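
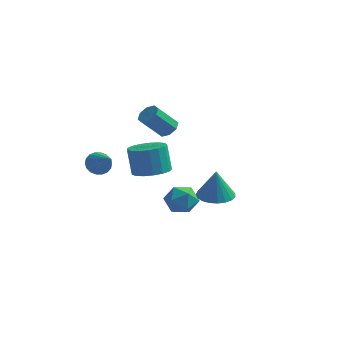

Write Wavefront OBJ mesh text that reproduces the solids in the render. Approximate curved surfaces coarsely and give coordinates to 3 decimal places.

v 0.561 -0.031 2.016
v 1.089 -0.291 2.174
v 0.388 -1.029 3.303
v -0.141 -0.769 3.144
v 1.016 0.115 2.394
v 0.315 -0.624 3.523
v 0.677 0.435 2.393
v -0.025 -0.304 3.521
v 0.269 0.482 2.17
v -0.433 -0.256 3.298
v 0.032 0.229 1.857
v -0.669 -0.509 2.986
v 0.105 -0.176 1.637
v -0.596 -0.915 2.766
v 0.445 -0.496 1.639
v -0.257 -1.235 2.767
v 0.853 -0.544 1.862
v 0.151 -1.282 2.99
v -1.253 2.136 -2.282
v -0.626 2.914 -2.253
v -0.979 3.142 -0.709
v -1.607 2.364 -0.738
v -1.045 3.11 -2.377
v -1.398 3.337 -0.834
v -1.511 3.082 -2.48
v -1.864 3.309 -0.936
v -1.919 2.838 -2.537
v -2.272 3.065 -0.993
v -2.174 2.433 -2.536
v -2.527 2.66 -0.992
v -2.218 1.96 -2.477
v -2.571 2.187 -0.933
v -2.041 1.527 -2.373
v -2.395 1.755 -0.829
v -1.684 1.235 -2.248
v -2.037 1.462 -0.704
v -1.228 1.148 -2.131
v -1.581 1.375 -0.587
v -0.778 1.288 -2.048
v -1.131 1.516 -0.504
v -0.437 1.623 -2.02
v -0.79 1.85 -0.476
v -0.282 2.075 -2.051
v -0.636 2.302 -0.507
v -0.351 2.541 -2.135
v -0.704 2.768 -0.591
v -1.763 -2.786 0.485
v -1.473 -3.015 -0.074
v -0.697 -3.654 1.395
v -1.319 -2.766 -0.017
v -1.253 -2.521 0.14
v -1.289 -2.328 0.365
v -1.418 -2.226 0.614
v -1.616 -2.235 0.837
v -1.842 -2.353 0.99
v -2.054 -2.556 1.043
v -2.207 -2.805 0.986
v -2.273 -3.05 0.829
v -2.238 -3.243 0.604
v -2.109 -3.345 0.356
v -1.911 -3.336 0.133
v -1.684 -3.218 -0.021
v 0.004 2.19 -3.384
v 0.776 2.352 -3.887
v 0.384 0.728 -3.273
v 1.156 0.89 -3.776
v 1.081 1.236 -2.91
v 0.846 2.139 -2.978
v 0.314 0.941 -4.182
v 0.079 1.844 -4.25
v 0.968 1.58 -4.38
v 1.442 1.762 -3.594
v -0.282 1.318 -3.566
v 0.192 1.5 -2.78
v 3.708 -1.853 -0.917
v 4.469 -1.354 -0.912
v 3.772 -1.967 0.677
v 4.201 -1.089 -0.882
v 3.847 -0.956 -0.859
v 3.47 -0.978 -0.846
v 3.133 -1.152 -0.845
v 2.897 -1.447 -0.856
v 2.8 -1.812 -0.879
v 2.861 -2.184 -0.907
v 3.068 -2.499 -0.938
v 3.386 -2.703 -0.965
v 3.76 -2.759 -0.984
v 4.124 -2.659 -0.991
v 4.417 -2.42 -0.986
v 4.588 -2.082 -0.968
v 4.606 -1.705 -0.942
f 2 1 5
f 2 5 3
f 3 5 6
f 3 6 4
f 5 1 7
f 5 7 6
f 6 7 8
f 6 8 4
f 7 1 9
f 7 9 8
f 8 9 10
f 8 10 4
f 9 1 11
f 9 11 10
f 10 11 12
f 10 12 4
f 11 1 13
f 11 13 12
f 12 13 14
f 12 14 4
f 13 1 15
f 13 15 14
f 14 15 16
f 14 16 4
f 15 1 17
f 15 17 16
f 16 17 18
f 16 18 4
f 17 1 2
f 17 2 18
f 18 2 3
f 18 3 4
f 20 19 23
f 20 23 21
f 21 23 24
f 21 24 22
f 23 19 25
f 23 25 24
f 24 25 26
f 24 26 22
f 25 19 27
f 25 27 26
f 26 27 28
f 26 28 22
f 27 19 29
f 27 29 28
f 28 29 30
f 28 30 22
f 29 19 31
f 29 31 30
f 30 31 32
f 30 32 22
f 31 19 33
f 31 33 32
f 32 33 34
f 32 34 22
f 33 19 35
f 33 35 34
f 34 35 36
f 34 36 22
f 35 19 37
f 35 37 36
f 36 37 38
f 36 38 22
f 37 19 39
f 37 39 38
f 38 39 40
f 38 40 22
f 39 19 41
f 39 41 40
f 40 41 42
f 40 42 22
f 41 19 43
f 41 43 42
f 42 43 44
f 42 44 22
f 43 19 45
f 43 45 44
f 44 45 46
f 44 46 22
f 45 19 20
f 45 20 46
f 46 20 21
f 46 21 22
f 48 47 50
f 48 50 49
f 50 47 51
f 50 51 49
f 51 47 52
f 51 52 49
f 52 47 53
f 52 53 49
f 53 47 54
f 53 54 49
f 54 47 55
f 54 55 49
f 55 47 56
f 55 56 49
f 56 47 57
f 56 57 49
f 57 47 58
f 57 58 49
f 58 47 59
f 58 59 49
f 59 47 60
f 59 60 49
f 60 47 61
f 60 61 49
f 61 47 62
f 61 62 49
f 62 47 48
f 62 48 49
f 63 74 68
f 63 68 64
f 63 64 70
f 63 70 73
f 63 73 74
f 64 68 72
f 68 74 67
f 74 73 65
f 73 70 69
f 70 64 71
f 66 72 67
f 66 67 65
f 66 65 69
f 66 69 71
f 66 71 72
f 67 72 68
f 65 67 74
f 69 65 73
f 71 69 70
f 72 71 64
f 76 75 78
f 76 78 77
f 78 75 79
f 78 79 77
f 79 75 80
f 79 80 77
f 80 75 81
f 80 81 77
f 81 75 82
f 81 82 77
f 82 75 83
f 82 83 77
f 83 75 84
f 83 84 77
f 84 75 85
f 84 85 77
f 85 75 86
f 85 86 77
f 86 75 87
f 86 87 77
f 87 75 88
f 87 88 77
f 88 75 89
f 88 89 77
f 89 75 90
f 89 90 77
f 90 75 91
f 90 91 77
f 91 75 76
f 91 76 77



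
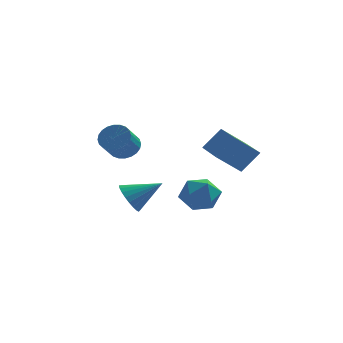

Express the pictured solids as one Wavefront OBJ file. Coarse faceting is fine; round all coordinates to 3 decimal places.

v -0.35 -0.531 0.778
v 0.081 -0.9 0.159
v 1.05 -0.309 1.622
v 0.088 -0.586 0.064
v 0.029 -0.264 0.078
v -0.088 0.017 0.198
v -0.246 0.215 0.407
v -0.419 0.299 0.672
v -0.581 0.257 0.954
v -0.709 0.095 1.208
v -0.782 -0.163 1.398
v -0.789 -0.476 1.493
v -0.729 -0.798 1.479
v -0.612 -1.08 1.358
v -0.455 -1.278 1.15
v -0.282 -1.362 0.884
v -0.119 -1.32 0.603
v 0.008 -1.158 0.348
v 3.112 -0.629 1.166
v 3.636 -1.334 1.597
v 1.804 -1.506 1.323
v 2.328 -2.211 1.754
v 2.18 -1.361 2.215
v 2.988 -0.819 2.117
v 2.452 -2.021 0.803
v 3.26 -1.479 0.705
v 3.228 -2.194 1.372
v 3.06 -1.786 2.245
v 2.38 -1.054 0.675
v 2.212 -0.646 1.548
v 4.375 0.71 2.011
v 3.306 0.287 3.005
v 3.701 2.314 1.97
v 2.632 1.891 2.964
v 5.168 1.069 3.016
v 4.099 0.646 4.01
v 4.494 2.673 2.975
v 3.425 2.25 3.969
v -0.993 4.015 2.192
v -0.262 3.717 2.164
v -0.616 2.767 3.039
v -1.347 3.065 3.068
v -0.236 3.92 2.394
v -0.589 2.969 3.27
v -0.324 4.137 2.594
v -0.678 3.187 3.47
v -0.515 4.336 2.733
v -0.868 3.385 3.609
v -0.778 4.486 2.789
v -1.132 3.535 3.665
v -1.075 4.564 2.755
v -1.428 3.613 3.631
v -1.358 4.559 2.635
v -1.712 3.608 3.51
v -1.587 4.471 2.447
v -1.94 3.52 3.323
v -1.724 4.313 2.221
v -2.078 3.363 3.096
v -1.751 4.111 1.99
v -2.104 3.16 2.866
v -1.662 3.893 1.79
v -2.016 2.943 2.666
v -1.472 3.695 1.651
v -1.825 2.744 2.527
v -1.208 3.545 1.595
v -1.562 2.594 2.471
v -0.912 3.467 1.629
v -1.265 2.516 2.505
v -0.628 3.472 1.75
v -0.982 2.521 2.625
v -0.4 3.56 1.937
v -0.753 2.609 2.813
f 2 1 4
f 2 4 3
f 4 1 5
f 4 5 3
f 5 1 6
f 5 6 3
f 6 1 7
f 6 7 3
f 7 1 8
f 7 8 3
f 8 1 9
f 8 9 3
f 9 1 10
f 9 10 3
f 10 1 11
f 10 11 3
f 11 1 12
f 11 12 3
f 12 1 13
f 12 13 3
f 13 1 14
f 13 14 3
f 14 1 15
f 14 15 3
f 15 1 16
f 15 16 3
f 16 1 17
f 16 17 3
f 17 1 18
f 17 18 3
f 18 1 2
f 18 2 3
f 19 30 24
f 19 24 20
f 19 20 26
f 19 26 29
f 19 29 30
f 20 24 28
f 24 30 23
f 30 29 21
f 29 26 25
f 26 20 27
f 22 28 23
f 22 23 21
f 22 21 25
f 22 25 27
f 22 27 28
f 23 28 24
f 21 23 30
f 25 21 29
f 27 25 26
f 28 27 20
f 32 34 31
f 35 32 31
f 31 34 33
f 33 35 31
f 32 38 34
f 36 32 35
f 36 38 32
f 34 38 33
f 37 35 33
f 33 38 37
f 37 36 35
f 38 36 37
f 40 39 43
f 40 43 41
f 41 43 44
f 41 44 42
f 43 39 45
f 43 45 44
f 44 45 46
f 44 46 42
f 45 39 47
f 45 47 46
f 46 47 48
f 46 48 42
f 47 39 49
f 47 49 48
f 48 49 50
f 48 50 42
f 49 39 51
f 49 51 50
f 50 51 52
f 50 52 42
f 51 39 53
f 51 53 52
f 52 53 54
f 52 54 42
f 53 39 55
f 53 55 54
f 54 55 56
f 54 56 42
f 55 39 57
f 55 57 56
f 56 57 58
f 56 58 42
f 57 39 59
f 57 59 58
f 58 59 60
f 58 60 42
f 59 39 61
f 59 61 60
f 60 61 62
f 60 62 42
f 61 39 63
f 61 63 62
f 62 63 64
f 62 64 42
f 63 39 65
f 63 65 64
f 64 65 66
f 64 66 42
f 65 39 67
f 65 67 66
f 66 67 68
f 66 68 42
f 67 39 69
f 67 69 68
f 68 69 70
f 68 70 42
f 69 39 71
f 69 71 70
f 70 71 72
f 70 72 42
f 71 39 40
f 71 40 72
f 72 40 41
f 72 41 42



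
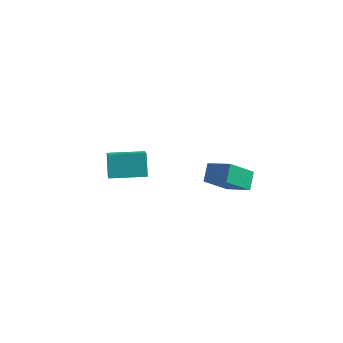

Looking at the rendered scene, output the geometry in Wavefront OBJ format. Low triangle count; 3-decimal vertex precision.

v -2.688 2.782 0.789
v -2.096 1.628 1.857
v -3.056 3.494 1.762
v -2.463 2.34 2.829
v -1.097 3.6 0.791
v -0.504 2.446 1.858
v -1.464 4.312 1.763
v -0.872 3.158 2.831
v 3.813 1.269 4.164
v 3.678 2.058 4.73
v 2.638 1.499 3.563
v 2.503 2.288 4.128
v 4.577 2.212 3.032
v 4.442 3.001 3.597
v 3.402 2.442 2.43
v 3.267 3.231 2.996
f 2 4 1
f 5 2 1
f 1 4 3
f 3 5 1
f 2 8 4
f 6 2 5
f 6 8 2
f 4 8 3
f 7 5 3
f 3 8 7
f 7 6 5
f 8 6 7
f 10 12 9
f 13 10 9
f 9 12 11
f 11 13 9
f 10 16 12
f 14 10 13
f 14 16 10
f 12 16 11
f 15 13 11
f 11 16 15
f 15 14 13
f 16 14 15



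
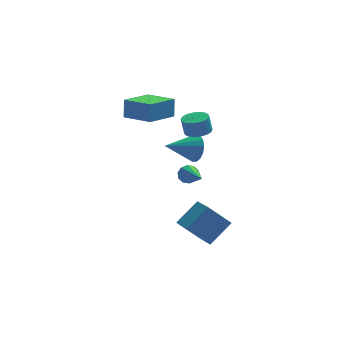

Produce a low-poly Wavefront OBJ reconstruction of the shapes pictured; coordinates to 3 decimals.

v 1.802 -0.058 -0.897
v 2.136 0.219 -0.455
v 2.258 -2.002 -0.023
v 1.775 0.191 -0.33
v 1.424 0.067 -0.421
v 1.218 -0.104 -0.695
v 1.234 -0.258 -1.045
v 1.467 -0.335 -1.339
v 1.828 -0.307 -1.464
v 2.179 -0.183 -1.373
v 2.386 -0.012 -1.099
v 2.37 0.142 -0.749
v -0.115 1.1 2.664
v -0.053 1.434 3.825
v -1.418 2.405 2.358
v -1.357 2.739 3.519
v 1.337 2.441 2.201
v 1.398 2.775 3.362
v 0.033 3.746 1.895
v 0.095 4.08 3.056
v 1.384 -2.671 -3.442
v 2.616 -1.974 -2.314
v 1.02 -1.155 -3.982
v 2.252 -0.458 -2.853
v 2.628 -2.822 -4.707
v 3.86 -2.125 -3.578
v 2.264 -1.306 -5.246
v 3.496 -0.609 -4.118
v 2.566 1.701 1.374
v 3.314 1.894 1.484
v 3.141 1.973 2.517
v 2.394 1.779 2.406
v 3.188 2.168 1.442
v 3.015 2.246 2.475
v 2.966 2.37 1.39
v 2.794 2.449 2.422
v 2.685 2.471 1.335
v 2.512 2.549 2.367
v 2.385 2.454 1.286
v 2.212 2.533 2.319
v 2.112 2.323 1.25
v 1.94 2.401 2.283
v 1.909 2.097 1.233
v 1.736 2.175 2.266
v 1.806 1.81 1.238
v 1.633 1.889 2.271
v 1.819 1.507 1.263
v 1.646 1.586 2.296
v 1.945 1.234 1.305
v 1.772 1.312 2.338
v 2.166 1.031 1.358
v 1.994 1.11 2.39
v 2.448 0.931 1.413
v 2.275 1.009 2.445
v 2.748 0.947 1.461
v 2.575 1.026 2.494
v 3.02 1.079 1.497
v 2.848 1.157 2.53
v 3.224 1.305 1.514
v 3.051 1.383 2.547
v 3.327 1.591 1.509
v 3.154 1.67 2.542
v 2.471 2.082 -0.209
v 2.841 1.758 0.616
v 0.729 1.618 0.389
v 2.752 2.201 0.701
v 2.599 2.616 0.578
v 2.417 2.909 0.275
v 2.248 3.013 -0.14
v 2.129 2.903 -0.57
v 2.089 2.605 -0.917
v 2.137 2.187 -1.103
v 2.261 1.745 -1.083
v 2.434 1.38 -0.863
v 2.615 1.176 -0.494
v 2.763 1.179 -0.059
v 2.844 1.389 0.342
f 2 1 4
f 2 4 3
f 4 1 5
f 4 5 3
f 5 1 6
f 5 6 3
f 6 1 7
f 6 7 3
f 7 1 8
f 7 8 3
f 8 1 9
f 8 9 3
f 9 1 10
f 9 10 3
f 10 1 11
f 10 11 3
f 11 1 12
f 11 12 3
f 12 1 2
f 12 2 3
f 14 16 13
f 17 14 13
f 13 16 15
f 15 17 13
f 14 20 16
f 18 14 17
f 18 20 14
f 16 20 15
f 19 17 15
f 15 20 19
f 19 18 17
f 20 18 19
f 22 24 21
f 25 22 21
f 21 24 23
f 23 25 21
f 22 28 24
f 26 22 25
f 26 28 22
f 24 28 23
f 27 25 23
f 23 28 27
f 27 26 25
f 28 26 27
f 30 29 33
f 30 33 31
f 31 33 34
f 31 34 32
f 33 29 35
f 33 35 34
f 34 35 36
f 34 36 32
f 35 29 37
f 35 37 36
f 36 37 38
f 36 38 32
f 37 29 39
f 37 39 38
f 38 39 40
f 38 40 32
f 39 29 41
f 39 41 40
f 40 41 42
f 40 42 32
f 41 29 43
f 41 43 42
f 42 43 44
f 42 44 32
f 43 29 45
f 43 45 44
f 44 45 46
f 44 46 32
f 45 29 47
f 45 47 46
f 46 47 48
f 46 48 32
f 47 29 49
f 47 49 48
f 48 49 50
f 48 50 32
f 49 29 51
f 49 51 50
f 50 51 52
f 50 52 32
f 51 29 53
f 51 53 52
f 52 53 54
f 52 54 32
f 53 29 55
f 53 55 54
f 54 55 56
f 54 56 32
f 55 29 57
f 55 57 56
f 56 57 58
f 56 58 32
f 57 29 59
f 57 59 58
f 58 59 60
f 58 60 32
f 59 29 61
f 59 61 60
f 60 61 62
f 60 62 32
f 61 29 30
f 61 30 62
f 62 30 31
f 62 31 32
f 64 63 66
f 64 66 65
f 66 63 67
f 66 67 65
f 67 63 68
f 67 68 65
f 68 63 69
f 68 69 65
f 69 63 70
f 69 70 65
f 70 63 71
f 70 71 65
f 71 63 72
f 71 72 65
f 72 63 73
f 72 73 65
f 73 63 74
f 73 74 65
f 74 63 75
f 74 75 65
f 75 63 76
f 75 76 65
f 76 63 77
f 76 77 65
f 77 63 64
f 77 64 65



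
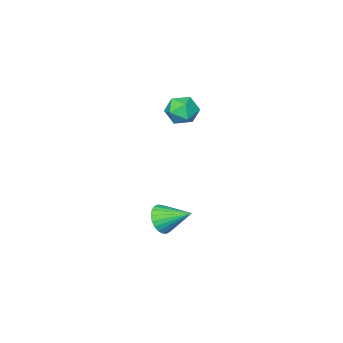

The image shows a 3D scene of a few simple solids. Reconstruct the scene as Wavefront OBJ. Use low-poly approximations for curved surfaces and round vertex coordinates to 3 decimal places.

v -0.149 0.638 3.178
v 0.595 0.757 2.911
v 0.065 -0.637 3.209
v 0.809 -0.518 2.942
v 0.607 -0.283 3.679
v 0.475 0.505 3.659
v 0.185 -0.385 2.461
v 0.053 0.403 2.441
v 0.801 0.125 2.467
v 1.062 0.187 3.22
v -0.402 -0.067 2.9
v -0.141 -0.005 3.653
v 1.952 0.805 -2.49
v 2.367 0.656 -1.872
v 1.328 1.975 -1.79
v 2.547 0.84 -2.019
v 2.636 1.018 -2.238
v 2.621 1.164 -2.496
v 2.504 1.256 -2.753
v 2.303 1.278 -2.97
v 2.048 1.229 -3.113
v 1.779 1.115 -3.162
v 1.536 0.953 -3.109
v 1.356 0.769 -2.961
v 1.267 0.591 -2.742
v 1.282 0.445 -2.484
v 1.399 0.353 -2.228
v 1.6 0.331 -2.011
v 1.855 0.38 -1.867
v 2.124 0.494 -1.818
f 1 12 6
f 1 6 2
f 1 2 8
f 1 8 11
f 1 11 12
f 2 6 10
f 6 12 5
f 12 11 3
f 11 8 7
f 8 2 9
f 4 10 5
f 4 5 3
f 4 3 7
f 4 7 9
f 4 9 10
f 5 10 6
f 3 5 12
f 7 3 11
f 9 7 8
f 10 9 2
f 14 13 16
f 14 16 15
f 16 13 17
f 16 17 15
f 17 13 18
f 17 18 15
f 18 13 19
f 18 19 15
f 19 13 20
f 19 20 15
f 20 13 21
f 20 21 15
f 21 13 22
f 21 22 15
f 22 13 23
f 22 23 15
f 23 13 24
f 23 24 15
f 24 13 25
f 24 25 15
f 25 13 26
f 25 26 15
f 26 13 27
f 26 27 15
f 27 13 28
f 27 28 15
f 28 13 29
f 28 29 15
f 29 13 30
f 29 30 15
f 30 13 14
f 30 14 15



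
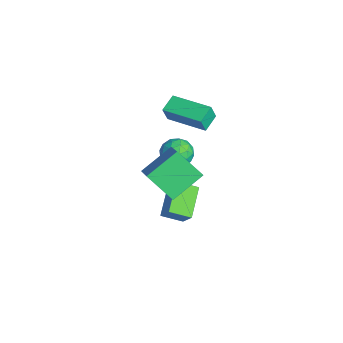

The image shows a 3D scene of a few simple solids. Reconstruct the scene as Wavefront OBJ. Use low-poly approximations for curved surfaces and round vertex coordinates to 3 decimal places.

v 2.506 -2.633 -0.395
v 1.729 -3.548 0.708
v 2.01 -1.203 0.442
v 1.232 -2.118 1.545
v 3.628 -2.682 0.355
v 2.85 -3.597 1.458
v 3.131 -1.252 1.192
v 2.354 -2.167 2.295
v -0.528 -1.814 1.78
v -0.382 -2.075 2.597
v -1.127 -1.2 2.082
v -0.981 -1.46 2.899
v 0.881 -0.52 1.941
v 1.027 -0.78 2.758
v 0.282 0.095 2.243
v 0.428 -0.166 3.06
v -2.336 -1.224 -1.594
v -1.907 -0.557 -1.386
v -1.293 -1.683 -2.274
v -0.864 -1.016 -2.066
v -1.06 -1.572 -1.496
v -1.704 -1.289 -1.076
v -1.496 -0.951 -2.584
v -2.14 -0.668 -2.164
v -1.387 -0.389 -1.998
v -1.118 -0.772 -1.325
v -2.082 -1.468 -2.335
v -1.813 -1.851 -1.662
v -2.213 -0.85 -1.431
v -0.987 -1.39 -2.229
v -1.102 -1.717 -1.894
v -0.85 -1.325 -1.772
v -2.094 -1.28 -1.248
v -1.842 -0.888 -1.126
v -1.344 -1.485 -1.19
v -1.358 -1.352 -2.534
v -1.106 -0.96 -2.412
v -2.35 -0.915 -1.888
v -2.098 -0.523 -1.766
v -1.856 -0.755 -2.47
v -1.656 -0.359 -1.668
v -1.042 -0.629 -2.067
v -1.414 -0.591 -2.372
v -1.793 -0.424 -2.125
v -1.497 -0.585 -1.272
v -0.884 -0.854 -1.672
v -0.999 -1.181 -1.337
v -1.378 -1.015 -1.09
v -1.192 -0.486 -1.632
v -2.316 -1.386 -1.988
v -1.703 -1.655 -2.388
v -1.822 -1.225 -2.57
v -2.201 -1.059 -2.323
v -2.158 -1.611 -1.593
v -1.544 -1.881 -1.992
v -1.407 -1.816 -1.535
v -1.786 -1.649 -1.288
v -2.008 -1.754 -2.028
v -0.456 -1.823 -2.942
v 0.162 -1.605 -2.084
v -0.201 -0.875 -3.368
v 0.418 -0.657 -2.51
v 0.822 -2.503 -3.69
v 1.441 -2.285 -2.832
v 1.078 -1.555 -4.116
v 1.696 -1.337 -3.258
f 2 4 1
f 5 2 1
f 1 4 3
f 3 5 1
f 2 8 4
f 6 2 5
f 6 8 2
f 4 8 3
f 7 5 3
f 3 8 7
f 7 6 5
f 8 6 7
f 10 12 9
f 13 10 9
f 9 12 11
f 11 13 9
f 10 16 12
f 14 10 13
f 14 16 10
f 12 16 11
f 15 13 11
f 11 16 15
f 15 14 13
f 16 14 15
f 17 54 33
f 54 28 57
f 33 57 22
f 54 57 33
f 17 33 29
f 33 22 34
f 29 34 18
f 33 34 29
f 17 29 38
f 29 18 39
f 38 39 24
f 29 39 38
f 17 38 50
f 38 24 53
f 50 53 27
f 38 53 50
f 17 50 54
f 50 27 58
f 54 58 28
f 50 58 54
f 18 34 45
f 34 22 48
f 45 48 26
f 34 48 45
f 22 57 35
f 57 28 56
f 35 56 21
f 57 56 35
f 28 58 55
f 58 27 51
f 55 51 19
f 58 51 55
f 27 53 52
f 53 24 40
f 52 40 23
f 53 40 52
f 24 39 44
f 39 18 41
f 44 41 25
f 39 41 44
f 20 46 32
f 46 26 47
f 32 47 21
f 46 47 32
f 20 32 30
f 32 21 31
f 30 31 19
f 32 31 30
f 20 30 37
f 30 19 36
f 37 36 23
f 30 36 37
f 20 37 42
f 37 23 43
f 42 43 25
f 37 43 42
f 20 42 46
f 42 25 49
f 46 49 26
f 42 49 46
f 21 47 35
f 47 26 48
f 35 48 22
f 47 48 35
f 19 31 55
f 31 21 56
f 55 56 28
f 31 56 55
f 23 36 52
f 36 19 51
f 52 51 27
f 36 51 52
f 25 43 44
f 43 23 40
f 44 40 24
f 43 40 44
f 26 49 45
f 49 25 41
f 45 41 18
f 49 41 45
f 60 62 59
f 63 60 59
f 59 62 61
f 61 63 59
f 60 66 62
f 64 60 63
f 64 66 60
f 62 66 61
f 65 63 61
f 61 66 65
f 65 64 63
f 66 64 65



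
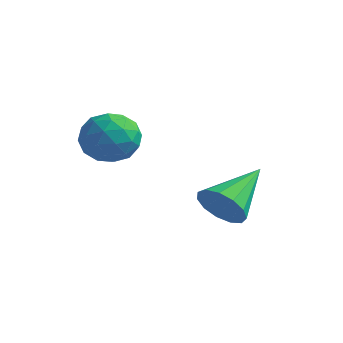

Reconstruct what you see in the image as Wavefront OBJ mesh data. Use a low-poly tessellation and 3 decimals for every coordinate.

v -0.313 -0.259 0.883
v -0.051 -0.672 1.663
v -0.367 1.659 1.917
v 0.384 -0.529 1.42
v 0.598 -0.3 1.007
v 0.522 -0.059 0.554
v 0.182 0.119 0.206
v -0.316 0.177 0.073
v -0.813 0.096 0.198
v -1.151 -0.098 0.539
v -1.223 -0.343 0.991
v -1.006 -0.561 1.408
v -0.57 -0.684 1.658
v -2.273 -1.856 3.309
v -1.837 -2.588 3.888
v -3.783 -2.452 3.692
v -3.347 -3.184 4.271
v -3.308 -2.199 4.571
v -2.375 -1.831 4.334
v -3.245 -3.209 3.246
v -2.312 -2.841 3.009
v -2.438 -3.425 3.849
v -2.477 -2.8 4.668
v -3.143 -2.24 2.912
v -3.182 -1.615 3.731
v -1.923 -2.17 3.565
v -3.697 -2.87 4.015
v -3.674 -2.291 4.191
v -3.418 -2.722 4.531
v -2.239 -1.725 3.827
v -1.983 -2.155 4.168
v -2.847 -1.926 4.569
v -3.637 -2.885 3.412
v -3.381 -3.315 3.753
v -2.202 -2.318 3.049
v -1.946 -2.749 3.389
v -2.773 -3.114 3.011
v -2.02 -3.092 3.883
v -2.907 -3.442 4.107
v -2.847 -3.457 3.505
v -2.299 -3.24 3.366
v -2.043 -2.725 4.364
v -2.93 -3.075 4.589
v -2.907 -2.496 4.765
v -2.359 -2.28 4.626
v -2.396 -3.216 4.341
v -2.69 -1.965 2.991
v -3.577 -2.315 3.216
v -3.261 -2.76 2.954
v -2.713 -2.544 2.815
v -2.713 -1.598 3.473
v -3.6 -1.948 3.697
v -3.321 -1.8 4.214
v -2.773 -1.583 4.075
v -3.224 -1.824 3.239
f 2 1 4
f 2 4 3
f 4 1 5
f 4 5 3
f 5 1 6
f 5 6 3
f 6 1 7
f 6 7 3
f 7 1 8
f 7 8 3
f 8 1 9
f 8 9 3
f 9 1 10
f 9 10 3
f 10 1 11
f 10 11 3
f 11 1 12
f 11 12 3
f 12 1 13
f 12 13 3
f 13 1 2
f 13 2 3
f 14 51 30
f 51 25 54
f 30 54 19
f 51 54 30
f 14 30 26
f 30 19 31
f 26 31 15
f 30 31 26
f 14 26 35
f 26 15 36
f 35 36 21
f 26 36 35
f 14 35 47
f 35 21 50
f 47 50 24
f 35 50 47
f 14 47 51
f 47 24 55
f 51 55 25
f 47 55 51
f 15 31 42
f 31 19 45
f 42 45 23
f 31 45 42
f 19 54 32
f 54 25 53
f 32 53 18
f 54 53 32
f 25 55 52
f 55 24 48
f 52 48 16
f 55 48 52
f 24 50 49
f 50 21 37
f 49 37 20
f 50 37 49
f 21 36 41
f 36 15 38
f 41 38 22
f 36 38 41
f 17 43 29
f 43 23 44
f 29 44 18
f 43 44 29
f 17 29 27
f 29 18 28
f 27 28 16
f 29 28 27
f 17 27 34
f 27 16 33
f 34 33 20
f 27 33 34
f 17 34 39
f 34 20 40
f 39 40 22
f 34 40 39
f 17 39 43
f 39 22 46
f 43 46 23
f 39 46 43
f 18 44 32
f 44 23 45
f 32 45 19
f 44 45 32
f 16 28 52
f 28 18 53
f 52 53 25
f 28 53 52
f 20 33 49
f 33 16 48
f 49 48 24
f 33 48 49
f 22 40 41
f 40 20 37
f 41 37 21
f 40 37 41
f 23 46 42
f 46 22 38
f 42 38 15
f 46 38 42



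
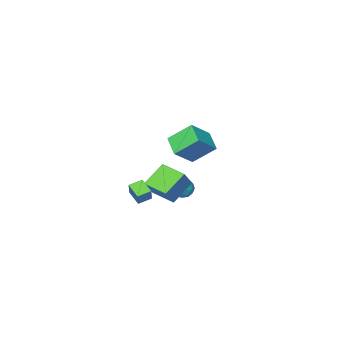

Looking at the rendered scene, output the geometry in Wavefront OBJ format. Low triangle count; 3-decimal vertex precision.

v 0.168 3.259 4.137
v 1.51 3.374 5.191
v 0.574 4.466 3.488
v 1.916 4.582 4.542
v 1.144 2.318 2.998
v 2.486 2.434 4.052
v 1.55 3.526 2.349
v 2.892 3.641 3.403
v -3.46 -3.159 -3.55
v -3.097 -2.718 -4.109
v -2.463 -3.982 -3.551
v -2.1 -3.541 -4.11
v -2.184 -3.256 -3.368
v -2.801 -2.747 -3.367
v -2.759 -3.953 -4.293
v -3.376 -3.444 -4.292
v -2.664 -3.208 -4.568
v -2.308 -2.778 -3.996
v -3.252 -3.922 -3.664
v -2.896 -3.492 -3.092
v -3.366 -2.867 -3.829
v -2.194 -3.833 -3.831
v -2.243 -3.666 -3.395
v -2.03 -3.407 -3.723
v -3.192 -2.884 -3.394
v -2.979 -2.624 -3.722
v -2.442 -2.94 -3.287
v -2.581 -4.076 -3.938
v -2.368 -3.816 -4.266
v -3.53 -3.293 -3.937
v -3.317 -3.034 -4.265
v -3.118 -3.76 -4.373
v -2.898 -2.895 -4.427
v -2.312 -3.379 -4.428
v -2.7 -3.621 -4.535
v -3.062 -3.322 -4.535
v -2.689 -2.642 -4.092
v -2.103 -3.126 -4.092
v -2.152 -2.958 -3.656
v -2.515 -2.659 -3.656
v -2.435 -2.93 -4.361
v -3.457 -3.574 -3.568
v -2.871 -4.058 -3.568
v -3.045 -4.041 -4.004
v -3.408 -3.742 -4.004
v -3.248 -3.321 -3.232
v -2.662 -3.805 -3.233
v -2.498 -3.378 -3.125
v -2.86 -3.079 -3.125
v -3.125 -3.77 -3.299
v -1.941 -3.41 -2.297
v -1.029 -2.964 -1.099
v -2.345 -1.757 -2.605
v -1.433 -1.31 -1.408
v -0.467 -3.27 -3.472
v 0.445 -2.823 -2.275
v -0.871 -1.616 -3.781
v 0.041 -1.17 -2.583
v 3.714 0.404 -0.727
v 2.892 0.582 -0.468
v 3.746 1.324 -1.254
v 2.924 1.501 -0.995
v 4.116 0.919 0.195
v 3.294 1.096 0.454
v 4.148 1.838 -0.332
v 3.326 2.016 -0.073
f 2 4 1
f 5 2 1
f 1 4 3
f 3 5 1
f 2 8 4
f 6 2 5
f 6 8 2
f 4 8 3
f 7 5 3
f 3 8 7
f 7 6 5
f 8 6 7
f 9 46 25
f 46 20 49
f 25 49 14
f 46 49 25
f 9 25 21
f 25 14 26
f 21 26 10
f 25 26 21
f 9 21 30
f 21 10 31
f 30 31 16
f 21 31 30
f 9 30 42
f 30 16 45
f 42 45 19
f 30 45 42
f 9 42 46
f 42 19 50
f 46 50 20
f 42 50 46
f 10 26 37
f 26 14 40
f 37 40 18
f 26 40 37
f 14 49 27
f 49 20 48
f 27 48 13
f 49 48 27
f 20 50 47
f 50 19 43
f 47 43 11
f 50 43 47
f 19 45 44
f 45 16 32
f 44 32 15
f 45 32 44
f 16 31 36
f 31 10 33
f 36 33 17
f 31 33 36
f 12 38 24
f 38 18 39
f 24 39 13
f 38 39 24
f 12 24 22
f 24 13 23
f 22 23 11
f 24 23 22
f 12 22 29
f 22 11 28
f 29 28 15
f 22 28 29
f 12 29 34
f 29 15 35
f 34 35 17
f 29 35 34
f 12 34 38
f 34 17 41
f 38 41 18
f 34 41 38
f 13 39 27
f 39 18 40
f 27 40 14
f 39 40 27
f 11 23 47
f 23 13 48
f 47 48 20
f 23 48 47
f 15 28 44
f 28 11 43
f 44 43 19
f 28 43 44
f 17 35 36
f 35 15 32
f 36 32 16
f 35 32 36
f 18 41 37
f 41 17 33
f 37 33 10
f 41 33 37
f 52 54 51
f 55 52 51
f 51 54 53
f 53 55 51
f 52 58 54
f 56 52 55
f 56 58 52
f 54 58 53
f 57 55 53
f 53 58 57
f 57 56 55
f 58 56 57
f 60 62 59
f 63 60 59
f 59 62 61
f 61 63 59
f 60 66 62
f 64 60 63
f 64 66 60
f 62 66 61
f 65 63 61
f 61 66 65
f 65 64 63
f 66 64 65



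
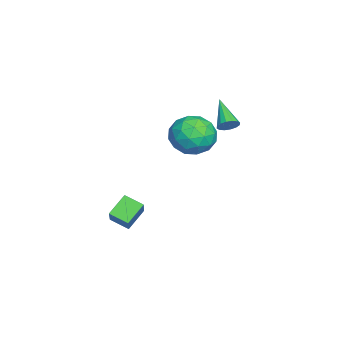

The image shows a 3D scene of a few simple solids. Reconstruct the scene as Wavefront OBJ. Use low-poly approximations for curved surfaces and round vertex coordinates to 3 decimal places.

v 2.495 -3.336 -3.191
v 3.456 -3.177 -2.228
v 2.725 -2.481 -3.562
v 3.686 -2.322 -2.598
v 3.294 -3.858 -3.902
v 4.255 -3.699 -2.938
v 3.524 -3.003 -4.272
v 4.485 -2.844 -3.309
v -1.207 0.096 -1.174
v -0.257 -0.568 -1.037
v -2.303 -1.392 -0.783
v -1.353 -2.056 -0.646
v -1.595 -1.216 0.128
v -0.918 -0.297 -0.114
v -1.642 -1.663 -1.706
v -0.965 -0.744 -1.948
v -0.526 -1.655 -1.366
v -0.497 -1.379 -0.232
v -2.063 -0.581 -1.588
v -2.034 -0.305 -0.454
v -0.636 -0.106 -1.14
v -1.924 -1.854 -0.68
v -2.066 -1.361 -0.225
v -1.508 -1.751 -0.145
v -1.024 0.054 -0.597
v -0.466 -0.336 -0.516
v -1.252 -0.717 0.168
v -2.094 -1.624 -1.304
v -1.536 -2.014 -1.223
v -1.052 -0.209 -1.675
v -0.494 -0.599 -1.595
v -1.308 -1.243 -1.988
v -0.236 -1.135 -1.252
v -0.88 -2.009 -1.023
v -1.05 -1.779 -1.646
v -0.652 -1.238 -1.788
v -0.218 -0.973 -0.586
v -0.863 -1.847 -0.356
v -1.005 -1.353 0.099
v -0.607 -0.813 -0.043
v -0.377 -1.611 -0.779
v -1.697 -0.113 -1.464
v -2.342 -0.987 -1.234
v -1.953 -1.147 -1.777
v -1.555 -0.607 -1.919
v -1.68 0.049 -0.797
v -2.324 -0.825 -0.568
v -1.908 -0.722 -0.032
v -1.51 -0.181 -0.174
v -2.183 -0.349 -1.041
v -1.539 0.58 -0.31
v -1.292 0.781 0.126
v -2.801 -0 0.67
v -1.458 0.987 0.036
v -1.645 1.084 -0.148
v -1.804 1.047 -0.374
v -1.892 0.884 -0.584
v -1.886 0.64 -0.72
v -1.786 0.38 -0.747
v -1.621 0.174 -0.656
v -1.434 0.076 -0.473
v -1.275 0.114 -0.246
v -1.187 0.277 -0.037
v -1.193 0.521 0.1
f 2 4 1
f 5 2 1
f 1 4 3
f 3 5 1
f 2 8 4
f 6 2 5
f 6 8 2
f 4 8 3
f 7 5 3
f 3 8 7
f 7 6 5
f 8 6 7
f 9 46 25
f 46 20 49
f 25 49 14
f 46 49 25
f 9 25 21
f 25 14 26
f 21 26 10
f 25 26 21
f 9 21 30
f 21 10 31
f 30 31 16
f 21 31 30
f 9 30 42
f 30 16 45
f 42 45 19
f 30 45 42
f 9 42 46
f 42 19 50
f 46 50 20
f 42 50 46
f 10 26 37
f 26 14 40
f 37 40 18
f 26 40 37
f 14 49 27
f 49 20 48
f 27 48 13
f 49 48 27
f 20 50 47
f 50 19 43
f 47 43 11
f 50 43 47
f 19 45 44
f 45 16 32
f 44 32 15
f 45 32 44
f 16 31 36
f 31 10 33
f 36 33 17
f 31 33 36
f 12 38 24
f 38 18 39
f 24 39 13
f 38 39 24
f 12 24 22
f 24 13 23
f 22 23 11
f 24 23 22
f 12 22 29
f 22 11 28
f 29 28 15
f 22 28 29
f 12 29 34
f 29 15 35
f 34 35 17
f 29 35 34
f 12 34 38
f 34 17 41
f 38 41 18
f 34 41 38
f 13 39 27
f 39 18 40
f 27 40 14
f 39 40 27
f 11 23 47
f 23 13 48
f 47 48 20
f 23 48 47
f 15 28 44
f 28 11 43
f 44 43 19
f 28 43 44
f 17 35 36
f 35 15 32
f 36 32 16
f 35 32 36
f 18 41 37
f 41 17 33
f 37 33 10
f 41 33 37
f 52 51 54
f 52 54 53
f 54 51 55
f 54 55 53
f 55 51 56
f 55 56 53
f 56 51 57
f 56 57 53
f 57 51 58
f 57 58 53
f 58 51 59
f 58 59 53
f 59 51 60
f 59 60 53
f 60 51 61
f 60 61 53
f 61 51 62
f 61 62 53
f 62 51 63
f 62 63 53
f 63 51 64
f 63 64 53
f 64 51 52
f 64 52 53



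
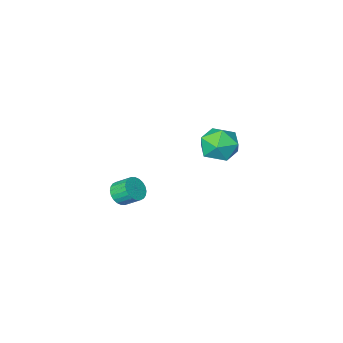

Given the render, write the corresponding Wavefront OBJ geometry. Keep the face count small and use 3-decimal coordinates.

v 2.771 -1.383 -0.02
v 3.191 -1.559 0.485
v 2.749 -0.893 1.085
v 2.329 -0.717 0.58
v 3.328 -1.364 0.369
v 2.886 -0.697 0.969
v 3.381 -1.172 0.194
v 2.939 -0.505 0.794
v 3.34 -1.012 -0.014
v 2.898 -0.345 0.587
v 3.213 -0.908 -0.222
v 2.771 -0.241 0.378
v 3.019 -0.877 -0.4
v 2.577 -0.21 0.2
v 2.787 -0.923 -0.52
v 2.345 -0.256 0.08
v 2.552 -1.039 -0.564
v 2.11 -0.372 0.036
v 2.351 -1.207 -0.525
v 1.909 -0.541 0.075
v 2.214 -1.403 -0.409
v 1.772 -0.736 0.191
v 2.161 -1.595 -0.234
v 1.719 -0.928 0.366
v 2.202 -1.755 -0.027
v 1.76 -1.088 0.574
v 2.329 -1.859 0.182
v 1.887 -1.192 0.782
v 2.523 -1.89 0.36
v 2.081 -1.223 0.96
v 2.755 -1.844 0.48
v 2.313 -1.177 1.08
v 2.99 -1.728 0.524
v 2.548 -1.061 1.124
v -3.409 -2.124 -0.368
v -2.567 -2.872 -0.224
v -4.513 -3.168 0.664
v -3.671 -3.916 0.808
v -3.608 -2.889 1.29
v -2.926 -2.244 0.652
v -4.154 -3.796 -0.212
v -3.472 -3.151 -0.85
v -3.027 -3.905 -0.127
v -2.69 -3.345 0.801
v -4.39 -2.695 -0.361
v -4.053 -2.135 0.567
f 2 1 5
f 2 5 3
f 3 5 6
f 3 6 4
f 5 1 7
f 5 7 6
f 6 7 8
f 6 8 4
f 7 1 9
f 7 9 8
f 8 9 10
f 8 10 4
f 9 1 11
f 9 11 10
f 10 11 12
f 10 12 4
f 11 1 13
f 11 13 12
f 12 13 14
f 12 14 4
f 13 1 15
f 13 15 14
f 14 15 16
f 14 16 4
f 15 1 17
f 15 17 16
f 16 17 18
f 16 18 4
f 17 1 19
f 17 19 18
f 18 19 20
f 18 20 4
f 19 1 21
f 19 21 20
f 20 21 22
f 20 22 4
f 21 1 23
f 21 23 22
f 22 23 24
f 22 24 4
f 23 1 25
f 23 25 24
f 24 25 26
f 24 26 4
f 25 1 27
f 25 27 26
f 26 27 28
f 26 28 4
f 27 1 29
f 27 29 28
f 28 29 30
f 28 30 4
f 29 1 31
f 29 31 30
f 30 31 32
f 30 32 4
f 31 1 33
f 31 33 32
f 32 33 34
f 32 34 4
f 33 1 2
f 33 2 34
f 34 2 3
f 34 3 4
f 35 46 40
f 35 40 36
f 35 36 42
f 35 42 45
f 35 45 46
f 36 40 44
f 40 46 39
f 46 45 37
f 45 42 41
f 42 36 43
f 38 44 39
f 38 39 37
f 38 37 41
f 38 41 43
f 38 43 44
f 39 44 40
f 37 39 46
f 41 37 45
f 43 41 42
f 44 43 36



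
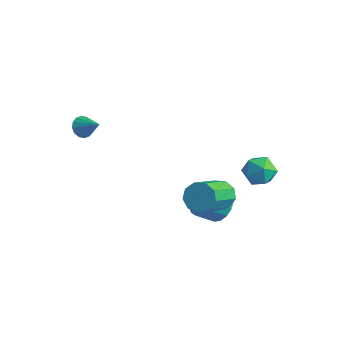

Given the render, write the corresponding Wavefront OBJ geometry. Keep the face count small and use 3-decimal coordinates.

v -2.704 -2.952 0.648
v -2.447 -2.612 0.254
v -1.736 -2.868 1.352
v -2.595 -2.424 0.435
v -2.772 -2.377 0.673
v -2.931 -2.484 0.904
v -3.029 -2.717 1.066
v -3.04 -3.013 1.117
v -2.961 -3.292 1.042
v -2.813 -3.481 0.861
v -2.636 -3.528 0.623
v -2.477 -3.42 0.392
v -2.379 -3.188 0.229
v -2.368 -2.892 0.179
v 3.119 1.834 -2.021
v 3.566 2.372 -1.516
v 3.594 0.748 -1.284
v 4.041 1.286 -0.779
v 3.179 1.277 -0.743
v 2.886 1.948 -1.198
v 4.274 1.172 -1.602
v 3.981 1.843 -2.057
v 4.28 1.963 -1.257
v 3.604 2.027 -0.727
v 3.556 1.093 -2.073
v 2.88 1.157 -1.543
v 2.381 0.408 -3.834
v 3.163 -0.035 -3.789
v 2.721 -0.752 -3.161
v 1.939 -0.308 -3.206
v 3.182 0.241 -3.459
v 2.74 -0.475 -2.832
v 3.018 0.556 -3.216
v 2.576 -0.16 -2.588
v 2.708 0.837 -3.114
v 2.266 0.121 -2.486
v 2.323 1.02 -3.177
v 1.881 0.304 -2.549
v 1.951 1.063 -3.39
v 1.509 0.346 -2.762
v 1.678 0.955 -3.705
v 1.236 0.239 -3.077
v 1.566 0.722 -4.05
v 1.124 0.006 -3.422
v 1.64 0.417 -4.345
v 1.198 -0.299 -3.717
v 1.885 0.111 -4.523
v 1.442 -0.606 -3.895
v 2.243 -0.128 -4.543
v 1.8 -0.844 -3.915
v 2.632 -0.244 -4.401
v 2.19 -0.96 -3.773
v 2.964 -0.211 -4.129
v 2.522 -0.927 -3.501
v 3.112 -0.471 -2.05
v 3.555 -0.033 -1.598
v 3.971 -1.75 -0.339
v 3.528 -2.189 -0.79
v 3.058 -0.026 -1.424
v 3.474 -1.743 -0.165
v 2.586 -0.227 -1.543
v 3.002 -1.945 -0.284
v 2.36 -0.543 -1.899
v 2.776 -2.26 -0.64
v 2.486 -0.825 -2.325
v 2.902 -2.543 -1.066
v 2.905 -0.942 -2.623
v 3.321 -2.659 -1.364
v 3.42 -0.838 -2.652
v 3.836 -2.556 -1.393
v 3.792 -0.563 -2.399
v 4.208 -2.281 -1.14
v 3.845 -0.245 -1.983
v 4.261 -1.963 -0.724
f 2 1 4
f 2 4 3
f 4 1 5
f 4 5 3
f 5 1 6
f 5 6 3
f 6 1 7
f 6 7 3
f 7 1 8
f 7 8 3
f 8 1 9
f 8 9 3
f 9 1 10
f 9 10 3
f 10 1 11
f 10 11 3
f 11 1 12
f 11 12 3
f 12 1 13
f 12 13 3
f 13 1 14
f 13 14 3
f 14 1 2
f 14 2 3
f 15 26 20
f 15 20 16
f 15 16 22
f 15 22 25
f 15 25 26
f 16 20 24
f 20 26 19
f 26 25 17
f 25 22 21
f 22 16 23
f 18 24 19
f 18 19 17
f 18 17 21
f 18 21 23
f 18 23 24
f 19 24 20
f 17 19 26
f 21 17 25
f 23 21 22
f 24 23 16
f 28 27 31
f 28 31 29
f 29 31 32
f 29 32 30
f 31 27 33
f 31 33 32
f 32 33 34
f 32 34 30
f 33 27 35
f 33 35 34
f 34 35 36
f 34 36 30
f 35 27 37
f 35 37 36
f 36 37 38
f 36 38 30
f 37 27 39
f 37 39 38
f 38 39 40
f 38 40 30
f 39 27 41
f 39 41 40
f 40 41 42
f 40 42 30
f 41 27 43
f 41 43 42
f 42 43 44
f 42 44 30
f 43 27 45
f 43 45 44
f 44 45 46
f 44 46 30
f 45 27 47
f 45 47 46
f 46 47 48
f 46 48 30
f 47 27 49
f 47 49 48
f 48 49 50
f 48 50 30
f 49 27 51
f 49 51 50
f 50 51 52
f 50 52 30
f 51 27 53
f 51 53 52
f 52 53 54
f 52 54 30
f 53 27 28
f 53 28 54
f 54 28 29
f 54 29 30
f 56 55 59
f 56 59 57
f 57 59 60
f 57 60 58
f 59 55 61
f 59 61 60
f 60 61 62
f 60 62 58
f 61 55 63
f 61 63 62
f 62 63 64
f 62 64 58
f 63 55 65
f 63 65 64
f 64 65 66
f 64 66 58
f 65 55 67
f 65 67 66
f 66 67 68
f 66 68 58
f 67 55 69
f 67 69 68
f 68 69 70
f 68 70 58
f 69 55 71
f 69 71 70
f 70 71 72
f 70 72 58
f 71 55 73
f 71 73 72
f 72 73 74
f 72 74 58
f 73 55 56
f 73 56 74
f 74 56 57
f 74 57 58



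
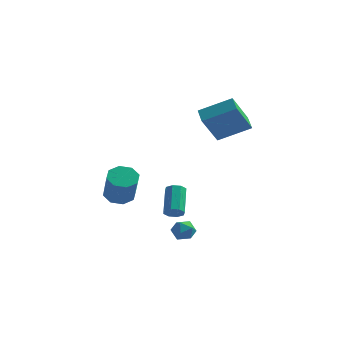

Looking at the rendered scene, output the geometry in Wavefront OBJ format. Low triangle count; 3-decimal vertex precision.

v 0.454 3.69 2.213
v 0.007 2.528 3.916
v -0.121 4.548 2.647
v -0.567 3.385 4.351
v 2.167 4.375 3.129
v 1.721 3.212 4.833
v 1.593 5.232 3.564
v 1.146 4.07 5.267
v -3.25 -0.877 -0.704
v -2.786 -1.426 -1.211
v -2.126 -2.392 0.436
v -2.59 -1.843 0.944
v -2.434 -0.881 -1.033
v -1.774 -1.846 0.614
v -2.56 -0.333 -0.661
v -1.9 -1.298 0.986
v -3.09 -0.104 -0.315
v -2.43 -1.07 1.332
v -3.714 -0.328 -0.196
v -3.054 -1.294 1.451
v -4.066 -0.874 -0.374
v -3.406 -1.839 1.273
v -3.94 -1.422 -0.746
v -3.28 -2.387 0.901
v -3.41 -1.65 -1.092
v -2.75 -2.616 0.555
v -1.463 2.235 -2.977
v -1.059 2.021 -2.588
v -1.533 3.371 -1.354
v -1.937 3.585 -1.743
v -0.882 2.339 -2.869
v -1.356 3.689 -1.634
v -1.046 2.596 -3.212
v -1.519 3.946 -1.978
v -1.454 2.641 -3.418
v -1.927 3.992 -2.184
v -1.867 2.449 -3.366
v -2.341 3.799 -2.132
v -2.044 2.131 -3.086
v -2.518 3.481 -1.851
v -1.881 1.874 -2.742
v -2.354 3.224 -1.508
v -1.473 1.828 -2.536
v -1.946 3.179 -1.302
v 0.126 0.165 -3.039
v 0.44 -0.112 -2.434
v 0.06 -0.928 -3.506
v 0.374 -1.205 -2.901
v -0.308 -0.93 -2.869
v -0.267 -0.254 -2.58
v 0.767 -0.786 -3.36
v 0.808 -0.11 -3.071
v 0.836 -0.7 -2.632
v 0.171 -0.789 -2.328
v 0.329 -0.251 -3.612
v -0.336 -0.34 -3.308
f 2 4 1
f 5 2 1
f 1 4 3
f 3 5 1
f 2 8 4
f 6 2 5
f 6 8 2
f 4 8 3
f 7 5 3
f 3 8 7
f 7 6 5
f 8 6 7
f 10 9 13
f 10 13 11
f 11 13 14
f 11 14 12
f 13 9 15
f 13 15 14
f 14 15 16
f 14 16 12
f 15 9 17
f 15 17 16
f 16 17 18
f 16 18 12
f 17 9 19
f 17 19 18
f 18 19 20
f 18 20 12
f 19 9 21
f 19 21 20
f 20 21 22
f 20 22 12
f 21 9 23
f 21 23 22
f 22 23 24
f 22 24 12
f 23 9 25
f 23 25 24
f 24 25 26
f 24 26 12
f 25 9 10
f 25 10 26
f 26 10 11
f 26 11 12
f 28 27 31
f 28 31 29
f 29 31 32
f 29 32 30
f 31 27 33
f 31 33 32
f 32 33 34
f 32 34 30
f 33 27 35
f 33 35 34
f 34 35 36
f 34 36 30
f 35 27 37
f 35 37 36
f 36 37 38
f 36 38 30
f 37 27 39
f 37 39 38
f 38 39 40
f 38 40 30
f 39 27 41
f 39 41 40
f 40 41 42
f 40 42 30
f 41 27 43
f 41 43 42
f 42 43 44
f 42 44 30
f 43 27 28
f 43 28 44
f 44 28 29
f 44 29 30
f 45 56 50
f 45 50 46
f 45 46 52
f 45 52 55
f 45 55 56
f 46 50 54
f 50 56 49
f 56 55 47
f 55 52 51
f 52 46 53
f 48 54 49
f 48 49 47
f 48 47 51
f 48 51 53
f 48 53 54
f 49 54 50
f 47 49 56
f 51 47 55
f 53 51 52
f 54 53 46



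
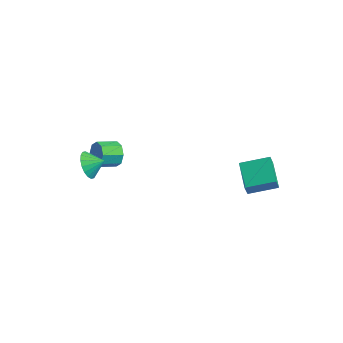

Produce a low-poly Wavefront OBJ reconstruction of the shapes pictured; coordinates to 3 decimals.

v -3.127 -1.425 -0.878
v -2.788 -1.886 -1.493
v -3.414 -2.955 -1.037
v -3.753 -2.495 -0.422
v -2.423 -1.874 -0.964
v -3.048 -2.944 -0.509
v -2.47 -1.6 -0.385
v -3.095 -2.669 0.071
v -2.902 -1.223 -0.094
v -3.528 -2.292 0.361
v -3.466 -0.965 -0.263
v -4.092 -2.034 0.193
v -3.832 -0.976 -0.791
v -4.457 -2.046 -0.336
v -3.785 -1.251 -1.371
v -4.41 -2.32 -0.915
v -3.352 -1.628 -1.661
v -3.978 -2.697 -1.206
v 3.794 1.947 -3.085
v 3.796 1.625 -2.191
v 2.467 3.198 -2.631
v 2.469 2.876 -1.737
v 5.111 3.184 -2.643
v 5.113 2.862 -1.749
v 3.784 4.435 -2.189
v 3.786 4.113 -1.295
v -2.852 -4.225 0.657
v -2.284 -4.422 -0.052
v -2.088 -3.695 1.123
v -2.458 -4.066 -0.17
v -2.711 -3.741 -0.125
v -2.991 -3.512 0.076
v -3.244 -3.424 0.391
v -3.42 -3.495 0.76
v -3.483 -3.71 1.107
v -3.421 -4.027 1.366
v -3.246 -4.383 1.485
v -2.994 -4.708 1.439
v -2.714 -4.937 1.239
v -2.461 -5.025 0.923
v -2.285 -4.954 0.555
v -2.222 -4.739 0.207
f 2 1 5
f 2 5 3
f 3 5 6
f 3 6 4
f 5 1 7
f 5 7 6
f 6 7 8
f 6 8 4
f 7 1 9
f 7 9 8
f 8 9 10
f 8 10 4
f 9 1 11
f 9 11 10
f 10 11 12
f 10 12 4
f 11 1 13
f 11 13 12
f 12 13 14
f 12 14 4
f 13 1 15
f 13 15 14
f 14 15 16
f 14 16 4
f 15 1 17
f 15 17 16
f 16 17 18
f 16 18 4
f 17 1 2
f 17 2 18
f 18 2 3
f 18 3 4
f 20 22 19
f 23 20 19
f 19 22 21
f 21 23 19
f 20 26 22
f 24 20 23
f 24 26 20
f 22 26 21
f 25 23 21
f 21 26 25
f 25 24 23
f 26 24 25
f 28 27 30
f 28 30 29
f 30 27 31
f 30 31 29
f 31 27 32
f 31 32 29
f 32 27 33
f 32 33 29
f 33 27 34
f 33 34 29
f 34 27 35
f 34 35 29
f 35 27 36
f 35 36 29
f 36 27 37
f 36 37 29
f 37 27 38
f 37 38 29
f 38 27 39
f 38 39 29
f 39 27 40
f 39 40 29
f 40 27 41
f 40 41 29
f 41 27 42
f 41 42 29
f 42 27 28
f 42 28 29



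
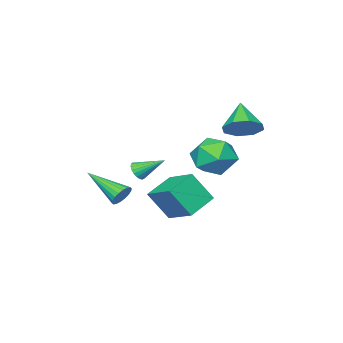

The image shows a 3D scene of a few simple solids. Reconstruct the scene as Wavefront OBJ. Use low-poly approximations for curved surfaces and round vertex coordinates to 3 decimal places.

v -1.527 -0.24 -1.636
v -0.9 -0.936 -0.229
v -1.329 1.352 -0.936
v -0.702 0.656 0.471
v -0.098 -0.156 -2.231
v 0.529 -0.852 -0.824
v 0.1 1.436 -1.531
v 0.727 0.74 -0.124
v -3.156 1.298 2.722
v -2.358 0.803 2.862
v -3.924 0.382 3.858
v -2.405 1.383 3.297
v -2.893 1.914 3.396
v -3.535 2.084 3.099
v -3.955 1.793 2.581
v -3.907 1.213 2.146
v -3.419 0.683 2.047
v -2.778 0.513 2.344
v -1.277 2.87 1.807
v -0.552 2.536 0.984
v -1.008 1.264 2.696
v -0.283 0.93 1.873
v 0.009 1.781 2.583
v -0.157 2.773 2.034
v -1.403 1.027 1.646
v -1.569 2.019 1.097
v -0.63 1.397 0.885
v 0.242 1.863 1.464
v -1.802 1.937 2.216
v -0.93 2.403 2.795
v -0.419 -2.465 -0.138
v 0.048 -2.216 -0.107
v -1.041 -1.395 0.638
v -0.037 -2.131 -0.292
v -0.188 -2.104 -0.45
v -0.379 -2.14 -0.554
v -0.577 -2.231 -0.586
v -0.748 -2.363 -0.541
v -0.861 -2.513 -0.426
v -0.899 -2.654 -0.261
v -0.853 -2.763 -0.074
v -0.732 -2.82 0.101
v -0.558 -2.815 0.235
v -0.359 -2.75 0.305
v -0.171 -2.636 0.298
v -0.025 -2.492 0.216
v 0.052 -2.344 0.073
v 2.665 -0.112 -0.1
v 3.154 -0.186 -0.422
v 3.015 -1.888 0.84
v 3.242 -0.057 -0.21
v 3.216 0.061 0.023
v 3.08 0.145 0.231
v 2.863 0.178 0.375
v 2.606 0.154 0.424
v 2.361 0.077 0.369
v 2.176 -0.038 0.222
v 2.088 -0.167 0.011
v 2.114 -0.285 -0.222
v 2.25 -0.369 -0.431
v 2.467 -0.401 -0.574
v 2.724 -0.377 -0.623
v 2.969 -0.3 -0.569
f 2 4 1
f 5 2 1
f 1 4 3
f 3 5 1
f 2 8 4
f 6 2 5
f 6 8 2
f 4 8 3
f 7 5 3
f 3 8 7
f 7 6 5
f 8 6 7
f 10 9 12
f 10 12 11
f 12 9 13
f 12 13 11
f 13 9 14
f 13 14 11
f 14 9 15
f 14 15 11
f 15 9 16
f 15 16 11
f 16 9 17
f 16 17 11
f 17 9 18
f 17 18 11
f 18 9 10
f 18 10 11
f 19 30 24
f 19 24 20
f 19 20 26
f 19 26 29
f 19 29 30
f 20 24 28
f 24 30 23
f 30 29 21
f 29 26 25
f 26 20 27
f 22 28 23
f 22 23 21
f 22 21 25
f 22 25 27
f 22 27 28
f 23 28 24
f 21 23 30
f 25 21 29
f 27 25 26
f 28 27 20
f 32 31 34
f 32 34 33
f 34 31 35
f 34 35 33
f 35 31 36
f 35 36 33
f 36 31 37
f 36 37 33
f 37 31 38
f 37 38 33
f 38 31 39
f 38 39 33
f 39 31 40
f 39 40 33
f 40 31 41
f 40 41 33
f 41 31 42
f 41 42 33
f 42 31 43
f 42 43 33
f 43 31 44
f 43 44 33
f 44 31 45
f 44 45 33
f 45 31 46
f 45 46 33
f 46 31 47
f 46 47 33
f 47 31 32
f 47 32 33
f 49 48 51
f 49 51 50
f 51 48 52
f 51 52 50
f 52 48 53
f 52 53 50
f 53 48 54
f 53 54 50
f 54 48 55
f 54 55 50
f 55 48 56
f 55 56 50
f 56 48 57
f 56 57 50
f 57 48 58
f 57 58 50
f 58 48 59
f 58 59 50
f 59 48 60
f 59 60 50
f 60 48 61
f 60 61 50
f 61 48 62
f 61 62 50
f 62 48 63
f 62 63 50
f 63 48 49
f 63 49 50



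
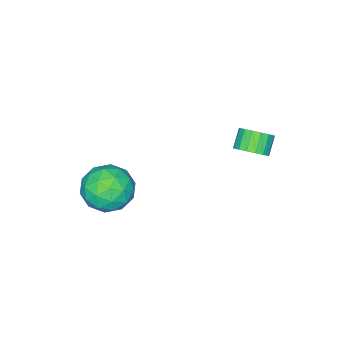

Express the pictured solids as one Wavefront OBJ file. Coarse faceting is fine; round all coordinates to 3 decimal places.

v -1.581 1.087 -0.142
v -1.087 0.592 0.154
v -1.765 0.337 0.858
v -2.259 0.833 0.562
v -1.018 0.901 0.332
v -1.695 0.646 1.037
v -1.077 1.253 0.402
v -1.755 0.998 1.107
v -1.253 1.567 0.348
v -1.93 1.312 1.052
v -1.503 1.771 0.181
v -2.181 1.516 0.885
v -1.771 1.819 -0.06
v -2.449 1.564 0.644
v -1.996 1.699 -0.32
v -2.674 1.444 0.384
v -2.126 1.439 -0.539
v -2.803 1.184 0.165
v -2.131 1.098 -0.667
v -2.808 0.843 0.037
v -2.01 0.755 -0.675
v -2.687 0.5 0.03
v -1.791 0.489 -0.56
v -2.468 0.234 0.144
v -1.524 0.359 -0.35
v -2.201 0.104 0.354
v -1.27 0.396 -0.093
v -1.947 0.141 0.612
v 2.471 -2.196 -2.658
v 3.53 -1.873 -2.146
v 2.29 -3.667 -1.354
v 3.349 -3.344 -0.842
v 2.373 -2.62 -0.733
v 2.485 -1.712 -1.539
v 3.335 -3.828 -1.961
v 3.447 -2.92 -2.767
v 4.064 -2.882 -1.716
v 3.469 -2.135 -0.956
v 2.351 -3.405 -2.544
v 1.756 -2.658 -1.784
v 3.017 -1.906 -2.516
v 2.803 -3.634 -0.984
v 2.23 -3.209 -0.919
v 2.852 -3.019 -0.619
v 2.402 -1.811 -2.159
v 3.025 -1.621 -1.858
v 2.344 -2.06 -1.028
v 2.795 -3.919 -1.642
v 3.418 -3.729 -1.341
v 2.968 -2.521 -2.881
v 3.59 -2.331 -2.581
v 3.476 -3.48 -2.472
v 3.953 -2.309 -1.963
v 3.846 -3.173 -1.196
v 3.838 -3.458 -1.854
v 3.904 -2.924 -2.328
v 3.603 -1.87 -1.516
v 3.497 -2.734 -0.75
v 2.923 -2.309 -0.686
v 2.989 -1.775 -1.159
v 3.917 -2.463 -1.263
v 2.323 -2.806 -2.75
v 2.217 -3.67 -1.984
v 2.831 -3.765 -2.341
v 2.897 -3.231 -2.814
v 1.974 -2.367 -2.304
v 1.867 -3.231 -1.537
v 1.916 -2.616 -1.172
v 1.982 -2.082 -1.646
v 1.903 -3.077 -2.237
f 2 1 5
f 2 5 3
f 3 5 6
f 3 6 4
f 5 1 7
f 5 7 6
f 6 7 8
f 6 8 4
f 7 1 9
f 7 9 8
f 8 9 10
f 8 10 4
f 9 1 11
f 9 11 10
f 10 11 12
f 10 12 4
f 11 1 13
f 11 13 12
f 12 13 14
f 12 14 4
f 13 1 15
f 13 15 14
f 14 15 16
f 14 16 4
f 15 1 17
f 15 17 16
f 16 17 18
f 16 18 4
f 17 1 19
f 17 19 18
f 18 19 20
f 18 20 4
f 19 1 21
f 19 21 20
f 20 21 22
f 20 22 4
f 21 1 23
f 21 23 22
f 22 23 24
f 22 24 4
f 23 1 25
f 23 25 24
f 24 25 26
f 24 26 4
f 25 1 27
f 25 27 26
f 26 27 28
f 26 28 4
f 27 1 2
f 27 2 28
f 28 2 3
f 28 3 4
f 29 66 45
f 66 40 69
f 45 69 34
f 66 69 45
f 29 45 41
f 45 34 46
f 41 46 30
f 45 46 41
f 29 41 50
f 41 30 51
f 50 51 36
f 41 51 50
f 29 50 62
f 50 36 65
f 62 65 39
f 50 65 62
f 29 62 66
f 62 39 70
f 66 70 40
f 62 70 66
f 30 46 57
f 46 34 60
f 57 60 38
f 46 60 57
f 34 69 47
f 69 40 68
f 47 68 33
f 69 68 47
f 40 70 67
f 70 39 63
f 67 63 31
f 70 63 67
f 39 65 64
f 65 36 52
f 64 52 35
f 65 52 64
f 36 51 56
f 51 30 53
f 56 53 37
f 51 53 56
f 32 58 44
f 58 38 59
f 44 59 33
f 58 59 44
f 32 44 42
f 44 33 43
f 42 43 31
f 44 43 42
f 32 42 49
f 42 31 48
f 49 48 35
f 42 48 49
f 32 49 54
f 49 35 55
f 54 55 37
f 49 55 54
f 32 54 58
f 54 37 61
f 58 61 38
f 54 61 58
f 33 59 47
f 59 38 60
f 47 60 34
f 59 60 47
f 31 43 67
f 43 33 68
f 67 68 40
f 43 68 67
f 35 48 64
f 48 31 63
f 64 63 39
f 48 63 64
f 37 55 56
f 55 35 52
f 56 52 36
f 55 52 56
f 38 61 57
f 61 37 53
f 57 53 30
f 61 53 57



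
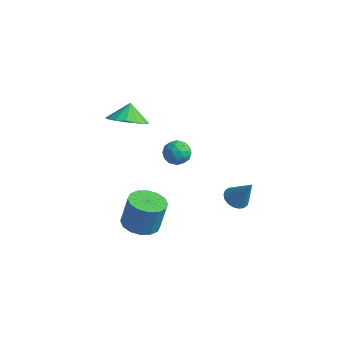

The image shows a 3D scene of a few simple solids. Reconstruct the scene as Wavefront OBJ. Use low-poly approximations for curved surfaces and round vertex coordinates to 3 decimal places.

v -0.247 -0.788 -4.627
v 0.401 -1.506 -4.555
v 0.595 -1.17 -2.941
v -0.053 -0.452 -3.013
v 0.671 -1.099 -4.672
v 0.864 -0.763 -3.058
v 0.695 -0.609 -4.777
v 0.888 -0.273 -3.163
v 0.466 -0.166 -4.842
v 0.66 0.169 -3.228
v 0.047 0.11 -4.849
v 0.24 0.445 -3.235
v -0.451 0.145 -4.797
v -0.258 0.481 -3.182
v -0.895 -0.07 -4.699
v -0.701 0.266 -3.085
v -1.164 -0.477 -4.582
v -0.971 -0.141 -2.968
v -1.188 -0.967 -4.477
v -0.995 -0.631 -2.863
v -0.96 -1.409 -4.412
v -0.766 -1.074 -2.798
v -0.54 -1.685 -4.405
v -0.347 -1.35 -2.791
v -0.042 -1.721 -4.458
v 0.151 -1.385 -2.843
v 1.004 1.295 0.578
v 1.372 0.885 0.106
v 0.248 0.415 0.754
v 0.616 0.005 0.282
v 0.912 0.177 0.921
v 1.38 0.721 0.813
v 0.24 0.579 0.047
v 0.708 1.123 -0.061
v 0.9 0.443 -0.222
v 1.316 0.194 0.318
v 0.304 1.106 0.542
v 0.72 0.857 1.082
v 1.254 1.168 0.327
v 0.366 0.132 0.533
v 0.54 0.233 0.909
v 0.756 -0.008 0.632
v 1.259 1.071 0.742
v 1.475 0.83 0.465
v 1.205 0.413 0.944
v 0.145 0.47 0.395
v 0.361 0.229 0.118
v 0.864 1.308 0.228
v 1.08 1.067 -0.049
v 0.415 0.887 -0.084
v 1.193 0.666 -0.143
v 0.749 0.149 -0.04
v 0.528 0.486 -0.178
v 0.803 0.806 -0.242
v 1.438 0.52 0.174
v 0.993 0.003 0.277
v 1.167 0.104 0.653
v 1.442 0.424 0.59
v 1.16 0.26 -0.019
v 0.627 1.297 0.583
v 0.182 0.78 0.686
v 0.178 0.876 0.27
v 0.453 1.196 0.207
v 0.871 1.151 0.9
v 0.427 0.634 1.003
v 0.817 0.494 1.102
v 1.092 0.814 1.038
v 0.46 1.04 0.879
v 2.731 2.739 -3.297
v 3.218 2.323 -3.525
v 3.529 2.921 -1.923
v 3.314 2.595 -3.617
v 3.294 2.895 -3.645
v 3.163 3.165 -3.605
v 2.946 3.35 -3.503
v 2.687 3.414 -3.361
v 2.436 3.345 -3.207
v 2.244 3.155 -3.07
v 2.148 2.883 -2.978
v 2.168 2.582 -2.95
v 2.299 2.313 -2.99
v 2.516 2.127 -3.092
v 2.776 2.063 -3.234
v 3.026 2.133 -3.388
v -1.365 -0.366 2.222
v -0.488 -0.637 2.689
v -1.635 0.166 3.038
v -0.373 -0.185 2.431
v -0.524 0.22 2.118
v -0.901 0.467 1.833
v -1.402 0.491 1.652
v -1.893 0.286 1.624
v -2.243 -0.094 1.756
v -2.358 -0.547 2.013
v -2.206 -0.951 2.326
v -1.83 -1.198 2.612
v -1.329 -1.223 2.793
v -0.838 -1.017 2.821
f 2 1 5
f 2 5 3
f 3 5 6
f 3 6 4
f 5 1 7
f 5 7 6
f 6 7 8
f 6 8 4
f 7 1 9
f 7 9 8
f 8 9 10
f 8 10 4
f 9 1 11
f 9 11 10
f 10 11 12
f 10 12 4
f 11 1 13
f 11 13 12
f 12 13 14
f 12 14 4
f 13 1 15
f 13 15 14
f 14 15 16
f 14 16 4
f 15 1 17
f 15 17 16
f 16 17 18
f 16 18 4
f 17 1 19
f 17 19 18
f 18 19 20
f 18 20 4
f 19 1 21
f 19 21 20
f 20 21 22
f 20 22 4
f 21 1 23
f 21 23 22
f 22 23 24
f 22 24 4
f 23 1 25
f 23 25 24
f 24 25 26
f 24 26 4
f 25 1 2
f 25 2 26
f 26 2 3
f 26 3 4
f 27 64 43
f 64 38 67
f 43 67 32
f 64 67 43
f 27 43 39
f 43 32 44
f 39 44 28
f 43 44 39
f 27 39 48
f 39 28 49
f 48 49 34
f 39 49 48
f 27 48 60
f 48 34 63
f 60 63 37
f 48 63 60
f 27 60 64
f 60 37 68
f 64 68 38
f 60 68 64
f 28 44 55
f 44 32 58
f 55 58 36
f 44 58 55
f 32 67 45
f 67 38 66
f 45 66 31
f 67 66 45
f 38 68 65
f 68 37 61
f 65 61 29
f 68 61 65
f 37 63 62
f 63 34 50
f 62 50 33
f 63 50 62
f 34 49 54
f 49 28 51
f 54 51 35
f 49 51 54
f 30 56 42
f 56 36 57
f 42 57 31
f 56 57 42
f 30 42 40
f 42 31 41
f 40 41 29
f 42 41 40
f 30 40 47
f 40 29 46
f 47 46 33
f 40 46 47
f 30 47 52
f 47 33 53
f 52 53 35
f 47 53 52
f 30 52 56
f 52 35 59
f 56 59 36
f 52 59 56
f 31 57 45
f 57 36 58
f 45 58 32
f 57 58 45
f 29 41 65
f 41 31 66
f 65 66 38
f 41 66 65
f 33 46 62
f 46 29 61
f 62 61 37
f 46 61 62
f 35 53 54
f 53 33 50
f 54 50 34
f 53 50 54
f 36 59 55
f 59 35 51
f 55 51 28
f 59 51 55
f 70 69 72
f 70 72 71
f 72 69 73
f 72 73 71
f 73 69 74
f 73 74 71
f 74 69 75
f 74 75 71
f 75 69 76
f 75 76 71
f 76 69 77
f 76 77 71
f 77 69 78
f 77 78 71
f 78 69 79
f 78 79 71
f 79 69 80
f 79 80 71
f 80 69 81
f 80 81 71
f 81 69 82
f 81 82 71
f 82 69 83
f 82 83 71
f 83 69 84
f 83 84 71
f 84 69 70
f 84 70 71
f 86 85 88
f 86 88 87
f 88 85 89
f 88 89 87
f 89 85 90
f 89 90 87
f 90 85 91
f 90 91 87
f 91 85 92
f 91 92 87
f 92 85 93
f 92 93 87
f 93 85 94
f 93 94 87
f 94 85 95
f 94 95 87
f 95 85 96
f 95 96 87
f 96 85 97
f 96 97 87
f 97 85 98
f 97 98 87
f 98 85 86
f 98 86 87



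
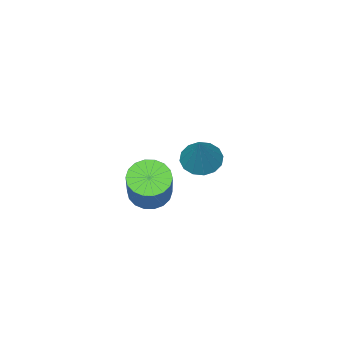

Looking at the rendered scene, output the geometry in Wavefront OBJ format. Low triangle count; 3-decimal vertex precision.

v -1.54 -0.864 -3.591
v -1.077 -1.292 -3.578
v -0.078 -0.164 -2.016
v -0.54 0.264 -2.029
v -0.987 -1.107 -3.769
v 0.013 0.02 -2.207
v -1.005 -0.875 -3.925
v -0.006 0.252 -2.362
v -1.13 -0.64 -4.014
v -0.131 0.487 -2.452
v -1.335 -0.45 -4.02
v -0.336 0.677 -2.458
v -1.581 -0.341 -3.941
v -0.582 0.786 -2.379
v -1.819 -0.336 -3.793
v -0.82 0.791 -2.231
v -2.002 -0.436 -3.604
v -1.003 0.692 -2.042
v -2.093 -0.62 -3.413
v -1.093 0.507 -1.851
v -2.074 -0.852 -3.258
v -1.075 0.275 -1.695
v -1.949 -1.087 -3.168
v -0.95 0.04 -1.606
v -1.744 -1.277 -3.162
v -0.745 -0.15 -1.6
v -1.498 -1.386 -3.241
v -0.499 -0.259 -1.679
v -1.26 -1.391 -3.389
v -0.261 -0.264 -1.827
v -4.096 -1.508 -3.644
v -3.602 -1.907 -3.717
v -3.404 -0.872 -2.436
v -3.526 -1.642 -3.9
v -3.603 -1.341 -4.015
v -3.812 -1.084 -4.03
v -4.097 -0.941 -3.941
v -4.382 -0.95 -3.773
v -4.591 -1.108 -3.57
v -4.667 -1.373 -3.387
v -4.59 -1.674 -3.272
v -4.381 -1.931 -3.257
v -4.096 -2.074 -3.346
v -3.811 -2.065 -3.514
f 2 1 5
f 2 5 3
f 3 5 6
f 3 6 4
f 5 1 7
f 5 7 6
f 6 7 8
f 6 8 4
f 7 1 9
f 7 9 8
f 8 9 10
f 8 10 4
f 9 1 11
f 9 11 10
f 10 11 12
f 10 12 4
f 11 1 13
f 11 13 12
f 12 13 14
f 12 14 4
f 13 1 15
f 13 15 14
f 14 15 16
f 14 16 4
f 15 1 17
f 15 17 16
f 16 17 18
f 16 18 4
f 17 1 19
f 17 19 18
f 18 19 20
f 18 20 4
f 19 1 21
f 19 21 20
f 20 21 22
f 20 22 4
f 21 1 23
f 21 23 22
f 22 23 24
f 22 24 4
f 23 1 25
f 23 25 24
f 24 25 26
f 24 26 4
f 25 1 27
f 25 27 26
f 26 27 28
f 26 28 4
f 27 1 29
f 27 29 28
f 28 29 30
f 28 30 4
f 29 1 2
f 29 2 30
f 30 2 3
f 30 3 4
f 32 31 34
f 32 34 33
f 34 31 35
f 34 35 33
f 35 31 36
f 35 36 33
f 36 31 37
f 36 37 33
f 37 31 38
f 37 38 33
f 38 31 39
f 38 39 33
f 39 31 40
f 39 40 33
f 40 31 41
f 40 41 33
f 41 31 42
f 41 42 33
f 42 31 43
f 42 43 33
f 43 31 44
f 43 44 33
f 44 31 32
f 44 32 33



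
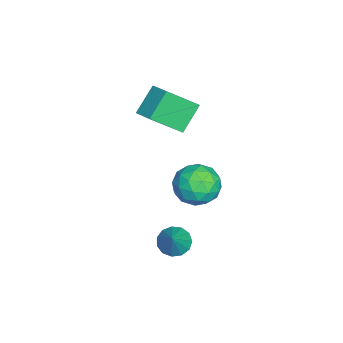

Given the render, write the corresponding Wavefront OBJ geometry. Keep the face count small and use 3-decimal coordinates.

v -4.863 1.987 1.415
v -4.228 0.575 2.696
v -3.947 2.768 1.821
v -3.312 1.355 3.102
v -3.828 1.385 0.238
v -3.193 -0.028 1.519
v -2.912 2.165 0.644
v -2.277 0.753 1.925
v -0.681 4.098 -0.26
v 0.231 4.16 -0.986
v -0.251 2.3 0.126
v 0.661 2.362 -0.6
v 0.671 2.959 0.403
v 0.406 4.07 0.165
v -0.426 2.39 -1.025
v -0.691 3.501 -1.263
v 0.389 3.105 -1.458
v 1.067 3.456 -0.576
v -1.087 3.004 -0.284
v -0.409 3.355 0.598
v -0.262 4.287 -0.657
v 0.242 2.173 -0.203
v 0.249 2.524 0.386
v 0.785 2.56 -0.04
v -0.16 4.234 0.019
v 0.376 4.27 -0.407
v 0.635 3.564 0.409
v -0.396 2.19 -0.453
v 0.14 2.226 -0.879
v -0.805 3.9 -0.82
v -0.269 3.936 -1.246
v -0.655 2.896 -1.269
v 0.366 3.703 -1.361
v 0.619 2.646 -1.134
v -0.02 2.663 -1.384
v -0.176 3.316 -1.524
v 0.765 3.909 -0.842
v 1.017 2.853 -0.616
v 1.024 3.203 -0.026
v 0.867 3.857 -0.166
v 0.857 3.289 -1.12
v -1.037 3.607 -0.244
v -0.785 2.551 -0.018
v -0.887 2.603 -0.694
v -1.044 3.257 -0.834
v -0.639 3.814 0.274
v -0.386 2.757 0.501
v 0.156 3.144 0.664
v 0 3.797 0.524
v -0.877 3.171 0.26
v 1.508 2.466 -3.191
v 2.014 2.026 -3.609
v 2.592 2.534 -1.949
v 2.104 2.451 -3.71
v 2.004 2.88 -3.646
v 1.747 3.177 -3.438
v 1.414 3.249 -3.152
v 1.111 3.072 -2.878
v 0.934 2.703 -2.703
v 0.939 2.258 -2.684
v 1.125 1.88 -2.825
v 1.433 1.687 -3.083
v 1.764 1.742 -3.375
f 2 4 1
f 5 2 1
f 1 4 3
f 3 5 1
f 2 8 4
f 6 2 5
f 6 8 2
f 4 8 3
f 7 5 3
f 3 8 7
f 7 6 5
f 8 6 7
f 9 46 25
f 46 20 49
f 25 49 14
f 46 49 25
f 9 25 21
f 25 14 26
f 21 26 10
f 25 26 21
f 9 21 30
f 21 10 31
f 30 31 16
f 21 31 30
f 9 30 42
f 30 16 45
f 42 45 19
f 30 45 42
f 9 42 46
f 42 19 50
f 46 50 20
f 42 50 46
f 10 26 37
f 26 14 40
f 37 40 18
f 26 40 37
f 14 49 27
f 49 20 48
f 27 48 13
f 49 48 27
f 20 50 47
f 50 19 43
f 47 43 11
f 50 43 47
f 19 45 44
f 45 16 32
f 44 32 15
f 45 32 44
f 16 31 36
f 31 10 33
f 36 33 17
f 31 33 36
f 12 38 24
f 38 18 39
f 24 39 13
f 38 39 24
f 12 24 22
f 24 13 23
f 22 23 11
f 24 23 22
f 12 22 29
f 22 11 28
f 29 28 15
f 22 28 29
f 12 29 34
f 29 15 35
f 34 35 17
f 29 35 34
f 12 34 38
f 34 17 41
f 38 41 18
f 34 41 38
f 13 39 27
f 39 18 40
f 27 40 14
f 39 40 27
f 11 23 47
f 23 13 48
f 47 48 20
f 23 48 47
f 15 28 44
f 28 11 43
f 44 43 19
f 28 43 44
f 17 35 36
f 35 15 32
f 36 32 16
f 35 32 36
f 18 41 37
f 41 17 33
f 37 33 10
f 41 33 37
f 52 51 54
f 52 54 53
f 54 51 55
f 54 55 53
f 55 51 56
f 55 56 53
f 56 51 57
f 56 57 53
f 57 51 58
f 57 58 53
f 58 51 59
f 58 59 53
f 59 51 60
f 59 60 53
f 60 51 61
f 60 61 53
f 61 51 62
f 61 62 53
f 62 51 63
f 62 63 53
f 63 51 52
f 63 52 53



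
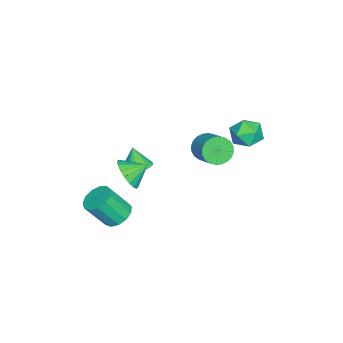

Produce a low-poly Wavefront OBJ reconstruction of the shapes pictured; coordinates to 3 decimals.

v 1.016 -1.701 0.445
v 1.756 -1.185 0.218
v 0.584 -0.839 0.995
v 1.495 -1.115 -0.096
v 1.14 -1.161 -0.303
v 0.76 -1.314 -0.361
v 0.431 -1.544 -0.261
v 0.217 -1.805 -0.02
v 0.162 -2.045 0.312
v 0.276 -2.217 0.671
v 0.537 -2.287 0.985
v 0.892 -2.24 1.192
v 1.272 -2.087 1.251
v 1.602 -1.858 1.15
v 1.815 -1.597 0.91
v 1.87 -1.357 0.577
v -3.097 -2.511 -2.556
v -2.559 -1.991 -2.303
v -3.343 -2.829 -1.384
v -2.854 -1.8 -2.312
v -3.197 -1.749 -2.37
v -3.52 -1.849 -2.465
v -3.76 -2.08 -2.578
v -3.868 -2.397 -2.687
v -3.824 -2.735 -2.77
v -3.636 -3.03 -2.81
v -3.341 -3.221 -2.801
v -2.998 -3.272 -2.743
v -2.675 -3.172 -2.648
v -2.435 -2.941 -2.535
v -2.327 -2.624 -2.426
v -2.371 -2.286 -2.343
v -2.62 1.168 0.175
v -2.014 0.713 -0.138
v -1.054 1.516 0.553
v -1.66 1.972 0.865
v -2.044 0.94 -0.361
v -1.083 1.743 0.329
v -2.16 1.202 -0.503
v -1.2 2.005 0.187
v -2.347 1.458 -0.542
v -1.387 2.261 0.149
v -2.576 1.671 -0.472
v -1.615 2.474 0.219
v -2.811 1.807 -0.303
v -1.85 2.61 0.388
v -3.017 1.846 -0.061
v -2.057 2.649 0.629
v -3.163 1.782 0.216
v -2.202 2.585 0.907
v -3.226 1.624 0.487
v -2.266 2.427 1.178
v -3.197 1.397 0.711
v -2.236 2.2 1.401
v -3.08 1.135 0.853
v -2.12 1.938 1.543
v -2.893 0.879 0.891
v -1.933 1.682 1.582
v -2.665 0.666 0.821
v -1.704 1.469 1.512
v -2.43 0.53 0.652
v -1.469 1.333 1.343
v -2.223 0.491 0.411
v -1.263 1.294 1.101
v -2.078 0.555 0.133
v -1.117 1.358 0.824
v 0.678 -2.337 -3.073
v 1.205 -1.74 -2.839
v 1.609 -2.645 -1.434
v 1.082 -3.243 -1.667
v 0.791 -1.632 -2.651
v 1.195 -2.537 -1.245
v 0.341 -1.747 -2.596
v 0.745 -2.653 -1.19
v -0.002 -2.05 -2.693
v 0.402 -2.956 -1.287
v -0.129 -2.445 -2.91
v 0.275 -3.35 -1.504
v 0 -2.805 -3.179
v 0.404 -3.71 -1.773
v 0.345 -3.016 -3.414
v 0.749 -3.922 -2.009
v 0.795 -3.012 -3.541
v 1.199 -3.918 -2.136
v 1.208 -2.794 -3.519
v 1.612 -3.7 -2.114
v 1.453 -2.431 -3.356
v 1.857 -3.336 -1.95
v 1.452 -2.038 -3.102
v 1.856 -2.943 -1.697
v -2.515 3.788 2.662
v -2.041 4.1 1.945
v -2.019 2.42 2.395
v -1.545 2.732 1.678
v -1.294 2.963 2.527
v -1.601 3.809 2.692
v -2.459 2.711 1.648
v -2.766 3.557 1.813
v -2.007 3.435 1.318
v -1.287 3.59 1.861
v -2.773 2.93 2.479
v -2.053 3.085 3.022
f 2 1 4
f 2 4 3
f 4 1 5
f 4 5 3
f 5 1 6
f 5 6 3
f 6 1 7
f 6 7 3
f 7 1 8
f 7 8 3
f 8 1 9
f 8 9 3
f 9 1 10
f 9 10 3
f 10 1 11
f 10 11 3
f 11 1 12
f 11 12 3
f 12 1 13
f 12 13 3
f 13 1 14
f 13 14 3
f 14 1 15
f 14 15 3
f 15 1 16
f 15 16 3
f 16 1 2
f 16 2 3
f 18 17 20
f 18 20 19
f 20 17 21
f 20 21 19
f 21 17 22
f 21 22 19
f 22 17 23
f 22 23 19
f 23 17 24
f 23 24 19
f 24 17 25
f 24 25 19
f 25 17 26
f 25 26 19
f 26 17 27
f 26 27 19
f 27 17 28
f 27 28 19
f 28 17 29
f 28 29 19
f 29 17 30
f 29 30 19
f 30 17 31
f 30 31 19
f 31 17 32
f 31 32 19
f 32 17 18
f 32 18 19
f 34 33 37
f 34 37 35
f 35 37 38
f 35 38 36
f 37 33 39
f 37 39 38
f 38 39 40
f 38 40 36
f 39 33 41
f 39 41 40
f 40 41 42
f 40 42 36
f 41 33 43
f 41 43 42
f 42 43 44
f 42 44 36
f 43 33 45
f 43 45 44
f 44 45 46
f 44 46 36
f 45 33 47
f 45 47 46
f 46 47 48
f 46 48 36
f 47 33 49
f 47 49 48
f 48 49 50
f 48 50 36
f 49 33 51
f 49 51 50
f 50 51 52
f 50 52 36
f 51 33 53
f 51 53 52
f 52 53 54
f 52 54 36
f 53 33 55
f 53 55 54
f 54 55 56
f 54 56 36
f 55 33 57
f 55 57 56
f 56 57 58
f 56 58 36
f 57 33 59
f 57 59 58
f 58 59 60
f 58 60 36
f 59 33 61
f 59 61 60
f 60 61 62
f 60 62 36
f 61 33 63
f 61 63 62
f 62 63 64
f 62 64 36
f 63 33 65
f 63 65 64
f 64 65 66
f 64 66 36
f 65 33 34
f 65 34 66
f 66 34 35
f 66 35 36
f 68 67 71
f 68 71 69
f 69 71 72
f 69 72 70
f 71 67 73
f 71 73 72
f 72 73 74
f 72 74 70
f 73 67 75
f 73 75 74
f 74 75 76
f 74 76 70
f 75 67 77
f 75 77 76
f 76 77 78
f 76 78 70
f 77 67 79
f 77 79 78
f 78 79 80
f 78 80 70
f 79 67 81
f 79 81 80
f 80 81 82
f 80 82 70
f 81 67 83
f 81 83 82
f 82 83 84
f 82 84 70
f 83 67 85
f 83 85 84
f 84 85 86
f 84 86 70
f 85 67 87
f 85 87 86
f 86 87 88
f 86 88 70
f 87 67 89
f 87 89 88
f 88 89 90
f 88 90 70
f 89 67 68
f 89 68 90
f 90 68 69
f 90 69 70
f 91 102 96
f 91 96 92
f 91 92 98
f 91 98 101
f 91 101 102
f 92 96 100
f 96 102 95
f 102 101 93
f 101 98 97
f 98 92 99
f 94 100 95
f 94 95 93
f 94 93 97
f 94 97 99
f 94 99 100
f 95 100 96
f 93 95 102
f 97 93 101
f 99 97 98
f 100 99 92



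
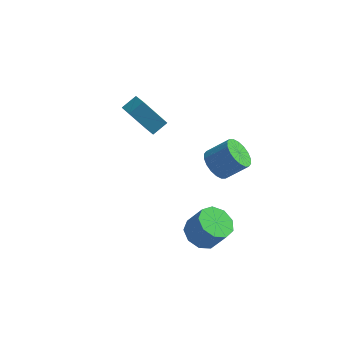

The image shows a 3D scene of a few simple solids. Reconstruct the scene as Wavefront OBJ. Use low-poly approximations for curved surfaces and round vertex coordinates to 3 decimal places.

v 0.968 -3.676 0.702
v 1.734 -3.64 0.231
v 2.438 -3.748 1.366
v 1.672 -3.784 1.838
v 1.56 -3.072 0.394
v 2.263 -3.181 1.529
v 1.109 -2.787 0.7
v 1.812 -2.895 1.836
v 0.592 -2.917 1.008
v 1.295 -3.026 2.143
v 0.251 -3.403 1.173
v 0.955 -3.512 2.308
v 0.246 -4.016 1.117
v 0.949 -4.125 2.253
v 0.579 -4.47 0.868
v 1.282 -4.579 2.003
v 1.094 -4.552 0.541
v 1.797 -4.661 1.676
v 1.55 -4.224 0.289
v 2.254 -4.333 1.425
v -2.703 1.588 2.199
v -3.784 1.394 3.675
v -3.293 2.338 1.867
v -4.373 2.144 3.343
v -2.187 2.196 2.657
v -3.267 2.002 4.133
v -2.776 2.946 2.325
v -3.857 2.752 3.801
v 0.933 -0.932 3.125
v 1.498 -0.975 2.506
v 2.493 -0.712 3.395
v 1.927 -0.668 4.015
v 1.402 -0.613 2.506
v 2.397 -0.35 3.395
v 1.213 -0.315 2.629
v 2.208 -0.052 3.518
v 0.969 -0.139 2.85
v 1.964 0.124 3.739
v 0.717 -0.12 3.126
v 1.712 0.143 4.015
v 0.508 -0.261 3.402
v 1.503 0.002 4.291
v 0.383 -0.536 3.623
v 1.378 -0.273 4.512
v 0.367 -0.888 3.745
v 1.362 -0.625 4.634
v 0.463 -1.25 3.745
v 1.458 -0.987 4.634
v 0.652 -1.548 3.622
v 1.647 -1.285 4.511
v 0.896 -1.724 3.401
v 1.891 -1.461 4.29
v 1.148 -1.743 3.125
v 2.143 -1.48 4.014
v 1.357 -1.602 2.849
v 2.352 -1.339 3.738
v 1.482 -1.327 2.628
v 2.477 -1.064 3.517
f 2 1 5
f 2 5 3
f 3 5 6
f 3 6 4
f 5 1 7
f 5 7 6
f 6 7 8
f 6 8 4
f 7 1 9
f 7 9 8
f 8 9 10
f 8 10 4
f 9 1 11
f 9 11 10
f 10 11 12
f 10 12 4
f 11 1 13
f 11 13 12
f 12 13 14
f 12 14 4
f 13 1 15
f 13 15 14
f 14 15 16
f 14 16 4
f 15 1 17
f 15 17 16
f 16 17 18
f 16 18 4
f 17 1 19
f 17 19 18
f 18 19 20
f 18 20 4
f 19 1 2
f 19 2 20
f 20 2 3
f 20 3 4
f 22 24 21
f 25 22 21
f 21 24 23
f 23 25 21
f 22 28 24
f 26 22 25
f 26 28 22
f 24 28 23
f 27 25 23
f 23 28 27
f 27 26 25
f 28 26 27
f 30 29 33
f 30 33 31
f 31 33 34
f 31 34 32
f 33 29 35
f 33 35 34
f 34 35 36
f 34 36 32
f 35 29 37
f 35 37 36
f 36 37 38
f 36 38 32
f 37 29 39
f 37 39 38
f 38 39 40
f 38 40 32
f 39 29 41
f 39 41 40
f 40 41 42
f 40 42 32
f 41 29 43
f 41 43 42
f 42 43 44
f 42 44 32
f 43 29 45
f 43 45 44
f 44 45 46
f 44 46 32
f 45 29 47
f 45 47 46
f 46 47 48
f 46 48 32
f 47 29 49
f 47 49 48
f 48 49 50
f 48 50 32
f 49 29 51
f 49 51 50
f 50 51 52
f 50 52 32
f 51 29 53
f 51 53 52
f 52 53 54
f 52 54 32
f 53 29 55
f 53 55 54
f 54 55 56
f 54 56 32
f 55 29 57
f 55 57 56
f 56 57 58
f 56 58 32
f 57 29 30
f 57 30 58
f 58 30 31
f 58 31 32

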